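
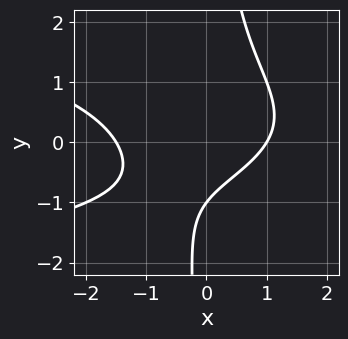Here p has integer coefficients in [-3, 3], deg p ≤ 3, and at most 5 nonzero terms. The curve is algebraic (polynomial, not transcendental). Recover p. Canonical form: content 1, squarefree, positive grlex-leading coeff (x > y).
(a) Degree: no degree-2 curve has this shape, so deg p = 3.
(b) Against the integer gridlines: one x-axis crossing is at x = 1; it meets the y-axis at y = -1 (among the integer gridlines).
(c) Together with the visible shape, these determine p as stated.

3*x*y^2 + 2*x^2 + x - 3*y - 3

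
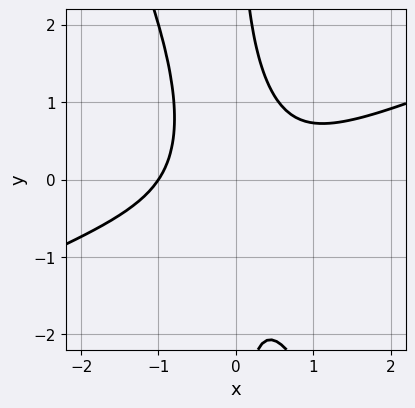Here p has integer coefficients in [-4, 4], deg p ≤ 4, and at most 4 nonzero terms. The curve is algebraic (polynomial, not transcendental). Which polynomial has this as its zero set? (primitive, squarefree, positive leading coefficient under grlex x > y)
x^3 - 2*x^2*y - x*y^2 + 1

1. The degree is 3 — no degree-2 curve has this shape.
2. Checking where it meets the axes: the curve avoids every integer y-axis point in the box; it crosses the x-axis at the gridline x = -1.
3. These observations pin down the coefficients.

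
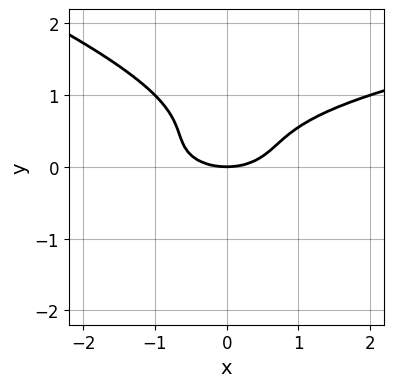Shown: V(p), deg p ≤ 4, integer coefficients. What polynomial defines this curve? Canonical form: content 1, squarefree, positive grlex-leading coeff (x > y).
x*y^2 + 3*y^3 - x^2 - 3*y^2 + 2*y

1. The degree is 3 — no degree-2 curve has this shape.
2. Reading off the gridlines: it crosses the y-axis at the gridline y = 0; it meets the x-axis at x = 0 (among the integer gridlines).
3. These observations pin down the coefficients.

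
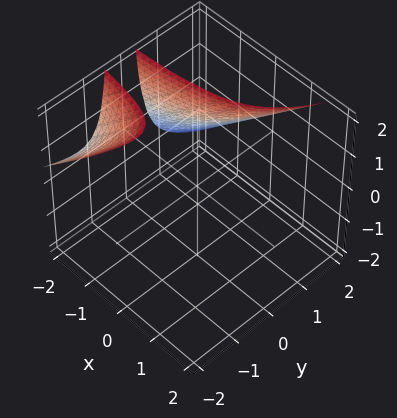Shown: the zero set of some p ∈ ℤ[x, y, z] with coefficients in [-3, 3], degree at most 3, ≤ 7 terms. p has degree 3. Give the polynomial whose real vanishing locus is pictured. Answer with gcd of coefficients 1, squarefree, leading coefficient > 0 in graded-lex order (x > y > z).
2*x*y^2 - y^3 - 2*y^2*z + 3*y^2 + 1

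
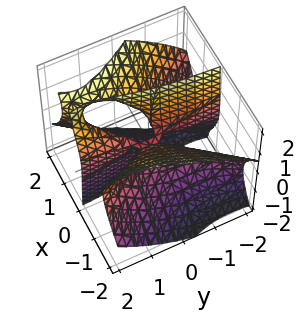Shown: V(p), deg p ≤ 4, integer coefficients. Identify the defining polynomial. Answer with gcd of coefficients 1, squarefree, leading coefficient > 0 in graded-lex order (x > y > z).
(a) The degree is 3 — a generic line meets the surface in up to 3 points.
(b) Reading off the gridlines: every point of the y-axis in the box is on the surface; one z-axis crossing is at z = 0; it crosses the x-axis at the gridline x = 0.
(c) Fitting integer coefficients to these (and the overall shape) gives p.

3*x^3 - 2*x*y^2 + 3*x*y*z - 3*x*z^2 + z^2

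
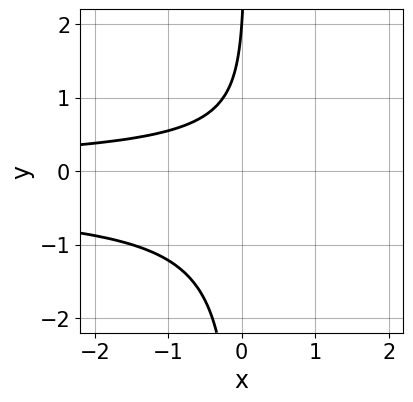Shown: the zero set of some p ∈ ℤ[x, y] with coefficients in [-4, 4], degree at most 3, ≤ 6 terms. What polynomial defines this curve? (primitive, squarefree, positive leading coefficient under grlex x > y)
3*x*y^2 + x*y - y + 2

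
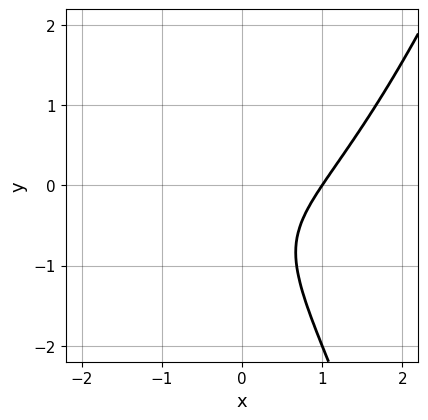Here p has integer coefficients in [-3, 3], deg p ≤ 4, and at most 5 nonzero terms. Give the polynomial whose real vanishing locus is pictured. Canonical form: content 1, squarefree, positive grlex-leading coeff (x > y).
x^3 - x*y - y^2 - y - 1

The degree is 3 — the shape is more complex than any degree-2 curve.
Observable constraints: no y-intercept at any integer in the box; it meets the x-axis at x = 1 (among the integer gridlines).
Fitting integer coefficients to these (and the overall shape) gives p.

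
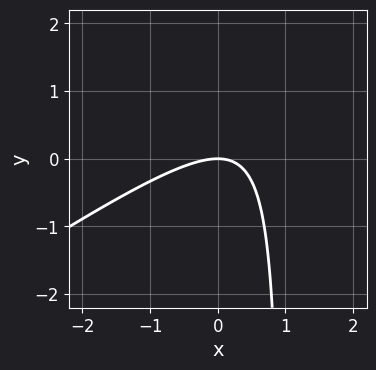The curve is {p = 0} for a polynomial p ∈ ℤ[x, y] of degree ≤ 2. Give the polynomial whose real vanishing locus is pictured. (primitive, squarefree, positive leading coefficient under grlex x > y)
1. deg p = 2. A generic line meets the curve in up to 2 points.
2. From the axis intercepts and sections: it meets the x-axis at x = 0 (among the integer gridlines); it meets the y-axis at y = 0 (among the integer gridlines).
3. Solving for integer coefficients yields p as stated.

2*x^2 - 3*x*y + 3*y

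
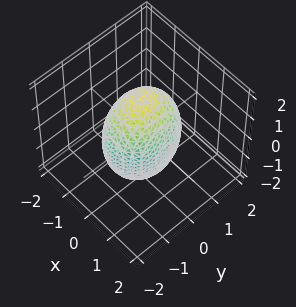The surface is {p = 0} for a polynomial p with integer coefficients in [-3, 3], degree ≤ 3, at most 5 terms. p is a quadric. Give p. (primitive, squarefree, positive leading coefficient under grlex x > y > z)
(a) deg p = 2. A closed, bounded, convex surface; a quadric.
(b) Symmetries: mirror symmetry z ↦ −z ⇒ only even powers of z; the y ↦ −y reflection is a symmetry, so y appears only in even powers; mirror symmetry x ↦ −x ⇒ only even powers of x.
(c) Against the integer gridlines: the x-axis gridline crossings are at x ∈ {-1, 1}.
(d) Fitting integer coefficients to these (and the overall shape) gives p.

3*x^2 + 2*y^2 + z^2 - 3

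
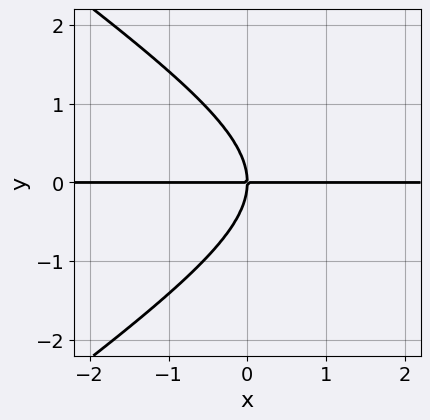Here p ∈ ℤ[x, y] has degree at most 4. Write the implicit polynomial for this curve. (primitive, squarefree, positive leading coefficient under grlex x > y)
x^2*y - 2*y^3 - 3*x*y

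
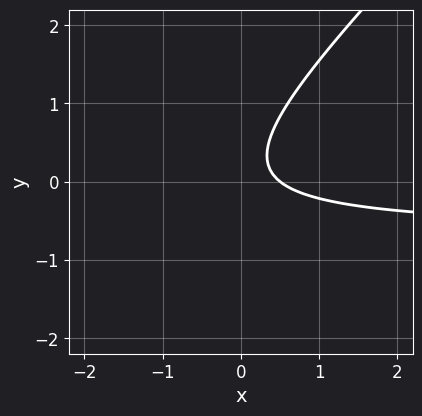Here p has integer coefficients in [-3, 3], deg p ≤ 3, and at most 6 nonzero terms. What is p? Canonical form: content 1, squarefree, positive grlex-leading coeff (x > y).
(a) deg p = 2. No degree-1 curve has this shape.
(b) Against the integer gridlines: it misses every integer gridline on the y-axis.
(c) These observations pin down the coefficients.

3*x*y - 3*y^2 + 2*x + y - 1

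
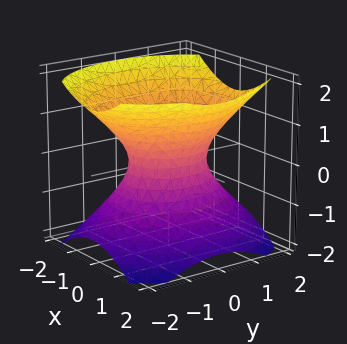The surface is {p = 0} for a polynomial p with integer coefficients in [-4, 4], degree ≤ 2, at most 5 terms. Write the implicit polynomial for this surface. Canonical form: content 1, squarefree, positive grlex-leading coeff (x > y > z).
(a) Degree: an hourglass — one-sheet hyperboloid; a quadric, so deg p = 2.
(b) Symmetries: the x ↦ −x reflection is a symmetry, so x appears only in even powers; mirror symmetry z ↦ −z ⇒ only even powers of z; the y ↦ −y reflection is a symmetry, so y appears only in even powers.
(c) Against the integer gridlines: among the integer gridlines, it crosses the y-axis at y ∈ {-1, 1}; it misses every integer gridline on the z-axis.
(d) These observations pin down the coefficients.

3*x^2 + 2*y^2 - 3*z^2 - 2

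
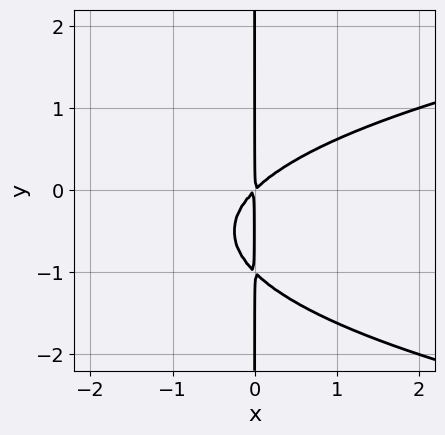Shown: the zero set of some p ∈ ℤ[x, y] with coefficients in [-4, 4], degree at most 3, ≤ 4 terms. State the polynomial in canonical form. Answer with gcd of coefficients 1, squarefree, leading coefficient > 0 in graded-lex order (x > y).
1. The degree is 3 — the shape is more complex than any degree-2 curve.
2. From the visible intercepts: every point of the y-axis in the box is on the curve.
3. These observations pin down the coefficients.

x*y^2 - x^2 + x*y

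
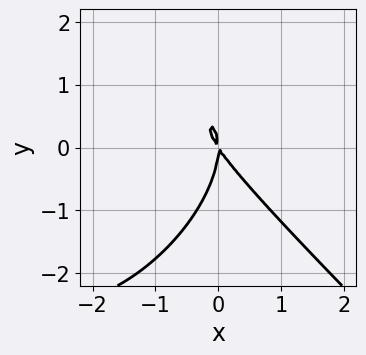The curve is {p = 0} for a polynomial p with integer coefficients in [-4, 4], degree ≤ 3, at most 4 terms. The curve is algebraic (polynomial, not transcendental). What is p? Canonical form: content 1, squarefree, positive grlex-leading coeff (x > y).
x^3 + y^3 + 3*x^2 + 2*x*y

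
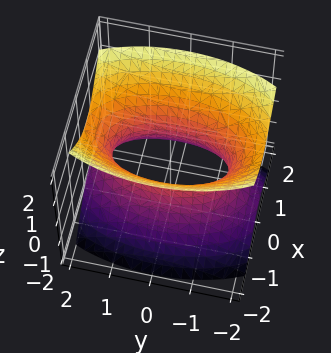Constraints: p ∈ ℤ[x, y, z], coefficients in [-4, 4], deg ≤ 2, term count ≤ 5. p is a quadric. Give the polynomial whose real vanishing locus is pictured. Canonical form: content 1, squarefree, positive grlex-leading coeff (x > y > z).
deg p = 2. One connected sheet with a waist; a quadric.
Symmetries: mirror symmetry y ↦ −y ⇒ only even powers of y; the x ↦ −x reflection is a symmetry, so x appears only in even powers; mirror symmetry z ↦ −z ⇒ only even powers of z.
Checking where it meets the axes: it misses every integer gridline on the z-axis.
Together with the visible shape, these determine p as stated.

3*x^2 + y^2 - 2*z^2 - 2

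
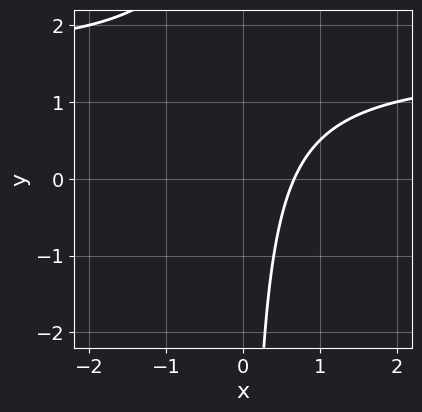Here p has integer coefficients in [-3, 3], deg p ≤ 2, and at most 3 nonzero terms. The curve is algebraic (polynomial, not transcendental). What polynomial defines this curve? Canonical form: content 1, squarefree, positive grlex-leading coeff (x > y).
First, degree: a generic line meets the curve in up to 2 points, so deg p = 2.
Then, checking where it meets the axes: it misses every integer gridline on the y-axis.
Finally, assembling these constraints gives the stated polynomial.

2*x*y - 3*x + 2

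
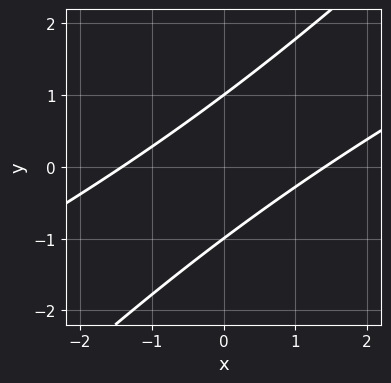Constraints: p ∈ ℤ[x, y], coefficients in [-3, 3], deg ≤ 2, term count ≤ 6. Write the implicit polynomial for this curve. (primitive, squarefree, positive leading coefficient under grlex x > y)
First, degree: the shape is more complex than any degree-1 curve, so deg p = 2.
Next, observable constraints: the y-axis gridline crossings are at y ∈ {-1, 1}.
Finally, together with the visible shape, these determine p as stated.

x^2 - 3*x*y + 2*y^2 - 2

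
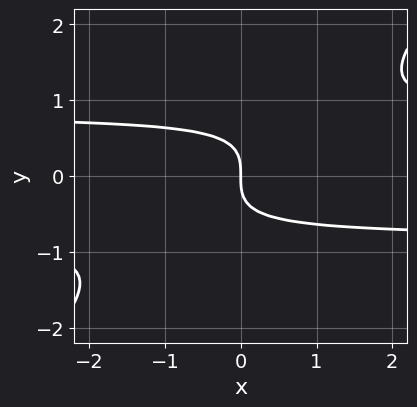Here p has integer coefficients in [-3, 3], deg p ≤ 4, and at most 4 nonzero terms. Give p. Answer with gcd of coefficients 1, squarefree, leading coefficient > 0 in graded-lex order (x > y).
3*x*y^2 - 3*y^3 - 2*x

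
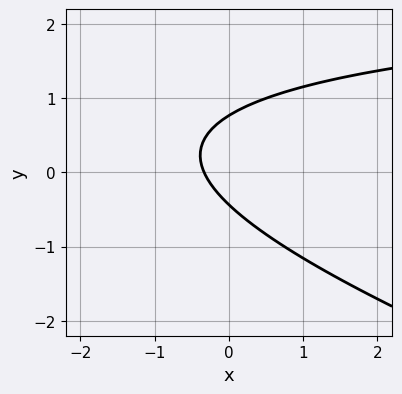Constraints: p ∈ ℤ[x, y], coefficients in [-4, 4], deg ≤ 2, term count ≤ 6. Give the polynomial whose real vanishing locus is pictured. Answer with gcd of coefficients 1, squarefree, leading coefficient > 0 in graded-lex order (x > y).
x*y + 3*y^2 - 3*x - y - 1

(a) The degree is 2 — no degree-1 curve has this shape.
(b) Solving for integer coefficients yields p as stated.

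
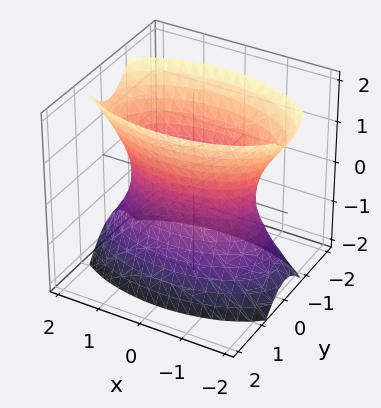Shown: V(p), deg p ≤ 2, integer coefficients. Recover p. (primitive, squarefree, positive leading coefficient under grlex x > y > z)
1. The degree is 2 — one connected sheet with a waist; a quadric.
2. Symmetries: mirror symmetry y ↦ −y ⇒ only even powers of y; it's symmetric under x → −x, forcing even powers of x; it's symmetric under z → −z, forcing even powers of z.
3. From the visible intercepts: no z-intercept at any integer in the box.
4. Together with the visible shape, these determine p as stated.

x^2 + 3*y^2 - z^2 - 2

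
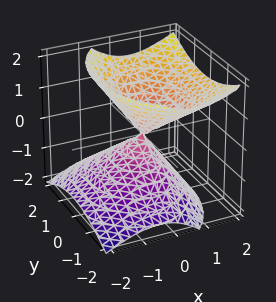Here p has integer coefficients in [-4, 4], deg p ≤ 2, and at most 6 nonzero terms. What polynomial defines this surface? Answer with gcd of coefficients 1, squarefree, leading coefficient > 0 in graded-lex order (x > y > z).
3*x^2 - 2*x*z + 2*y^2 - 3*z^2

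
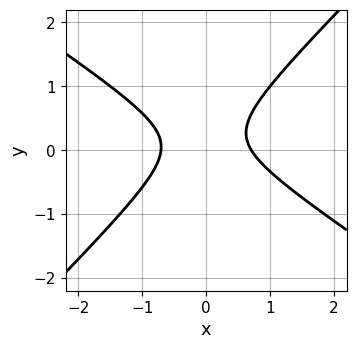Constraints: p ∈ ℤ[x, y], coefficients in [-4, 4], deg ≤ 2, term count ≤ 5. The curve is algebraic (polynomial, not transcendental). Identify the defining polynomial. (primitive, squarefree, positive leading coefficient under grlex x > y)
2*x^2 + x*y - 3*y^2 + y - 1

The degree is 2 — no degree-1 curve has this shape.
From the visible intercepts: no y-intercept at any integer in the box.
Solving for integer coefficients yields p as stated.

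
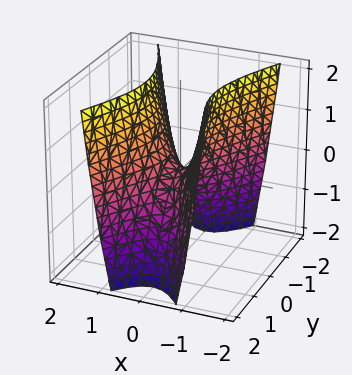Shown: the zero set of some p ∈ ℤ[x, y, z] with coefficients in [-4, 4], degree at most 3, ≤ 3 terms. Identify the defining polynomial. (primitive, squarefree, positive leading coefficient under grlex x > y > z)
(a) deg p = 2. A hyperbolic paraboloid; a quadric.
(b) Symmetries: the y ↦ −y reflection is a symmetry, so y appears only in even powers; it's symmetric under x → −x, forcing even powers of x.
(c) Against the integer gridlines: it crosses the y-axis at the gridline y = 0; it meets the z-axis at z = 0 (among the integer gridlines).
(d) Assembling these constraints gives the stated polynomial.

3*x^2 - y^2 - z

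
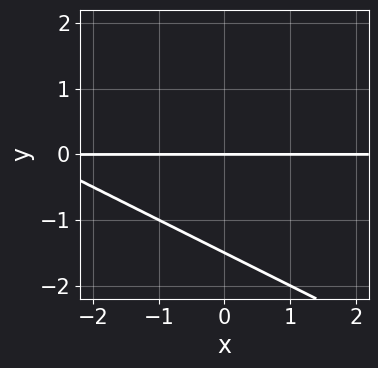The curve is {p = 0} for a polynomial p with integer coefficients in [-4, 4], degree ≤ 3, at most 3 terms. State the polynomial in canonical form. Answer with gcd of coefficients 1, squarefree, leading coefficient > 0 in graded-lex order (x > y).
x*y + 2*y^2 + 3*y

(a) The degree is 2 — a generic line meets the curve in up to 2 points.
(b) From the axis intercepts and sections: every point of the x-axis in the box is on the curve; one y-axis crossing is at y = 0.
(c) Matching integer coefficients to the picture gives p.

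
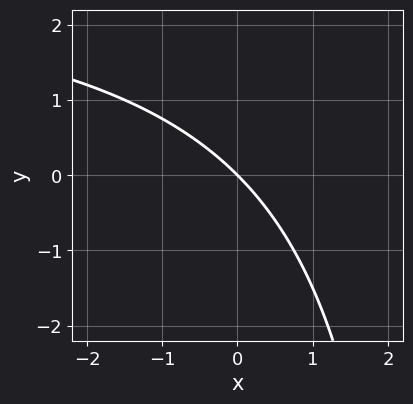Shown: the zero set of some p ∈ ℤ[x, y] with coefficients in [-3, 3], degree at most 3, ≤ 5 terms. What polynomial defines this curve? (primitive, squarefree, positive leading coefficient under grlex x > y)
1. deg p = 2. A generic line meets the curve in up to 2 points.
2. Reading off the gridlines: it crosses the x-axis at the gridline x = 0; it meets the y-axis at y = 0 (among the integer gridlines).
3. Putting this together gives p.

x*y - 3*x - 3*y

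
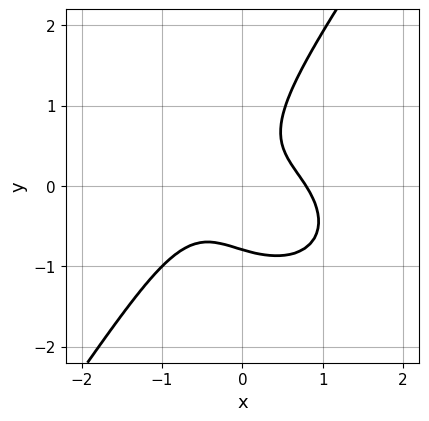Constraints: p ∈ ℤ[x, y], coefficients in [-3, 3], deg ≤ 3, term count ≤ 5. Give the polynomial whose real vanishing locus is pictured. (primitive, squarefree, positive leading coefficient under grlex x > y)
Degree: a generic line meets the curve in up to 3 points, so deg p = 3.
The integer polynomial consistent with all of this is the stated p.

2*x^3 + 2*x*y^2 - 2*y^3 + 3*x*y - 1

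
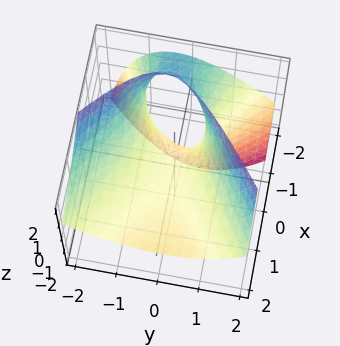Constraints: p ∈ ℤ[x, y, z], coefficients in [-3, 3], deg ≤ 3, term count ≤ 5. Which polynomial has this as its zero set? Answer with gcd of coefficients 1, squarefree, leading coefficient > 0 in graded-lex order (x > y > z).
Degree: the shape is more complex than any degree-1 surface, so deg p = 2.
From the visible intercepts: it meets the x-axis at x = 0 (among the integer gridlines); it meets the y-axis at y = 0 (among the integer gridlines); it meets the z-axis at z = 0 (among the integer gridlines).
Assembling these constraints gives the stated polynomial.

x^2 + 3*x*z - 2*y^2 - y*z + 3*z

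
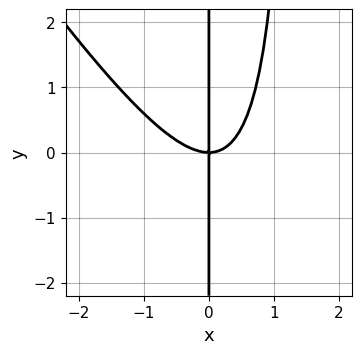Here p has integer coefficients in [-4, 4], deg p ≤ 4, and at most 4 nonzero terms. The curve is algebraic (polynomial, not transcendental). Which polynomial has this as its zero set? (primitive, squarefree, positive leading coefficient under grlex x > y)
deg p = 3. The shape is more complex than any degree-2 curve.
From the visible intercepts: the visible y-axis segment lies entirely on the curve; it crosses the x-axis at the gridline x = 0.
These observations pin down the coefficients.

3*x^3 + 2*x^2*y - 3*x*y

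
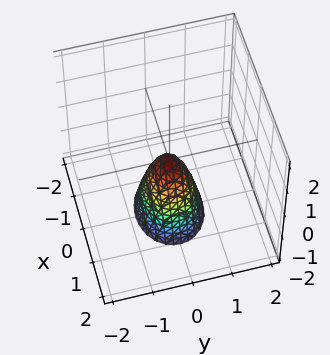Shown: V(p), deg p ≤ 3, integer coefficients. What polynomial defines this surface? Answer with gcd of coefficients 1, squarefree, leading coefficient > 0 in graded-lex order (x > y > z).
2*x^2 + 3*y^2 + z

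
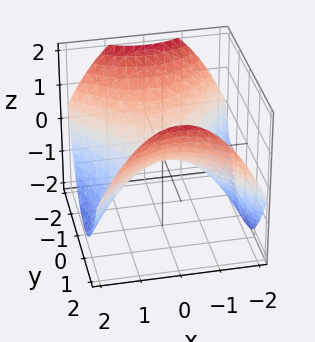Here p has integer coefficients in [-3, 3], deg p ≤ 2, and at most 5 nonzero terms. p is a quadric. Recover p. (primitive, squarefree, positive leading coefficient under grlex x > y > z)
x^2 - y^2 + 2*z

The degree is 2 — a saddle surface; a quadric.
Symmetries: the y ↦ −y reflection is a symmetry, so y appears only in even powers; mirror symmetry x ↦ −x ⇒ only even powers of x.
Observable constraints: it meets the z-axis at z = 0 (among the integer gridlines); one y-axis crossing is at y = 0; one x-axis crossing is at x = 0.
Fitting integer coefficients to these (and the overall shape) gives p.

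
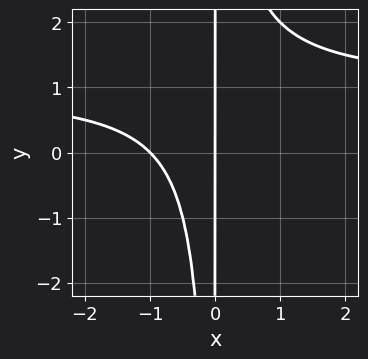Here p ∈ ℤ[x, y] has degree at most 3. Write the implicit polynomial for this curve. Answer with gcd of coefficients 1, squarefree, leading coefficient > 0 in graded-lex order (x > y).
First, the degree is 3 — no degree-2 curve has this shape.
Next, from the axis intercepts and sections: the visible y-axis segment lies entirely on the curve; the x-axis gridline crossings are at x ∈ {-1, 0}.
Finally, fitting integer coefficients to these (and the overall shape) gives p.

x^2*y - x^2 - x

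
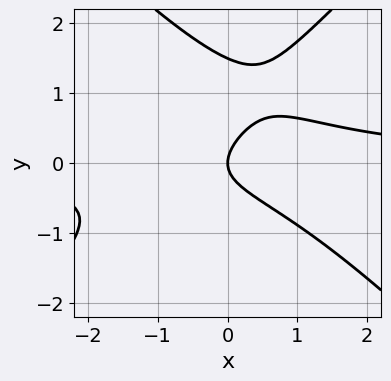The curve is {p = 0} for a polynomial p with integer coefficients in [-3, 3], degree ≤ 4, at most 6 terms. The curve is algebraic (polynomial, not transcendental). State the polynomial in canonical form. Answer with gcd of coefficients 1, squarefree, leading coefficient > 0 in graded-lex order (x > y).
2*x^2*y - 2*y^3 + 3*y^2 - 2*x

1. The degree is 3 — no degree-2 curve has this shape.
2. Observable constraints: it crosses the y-axis at the gridline y = 0; it crosses the x-axis at the gridline x = 0.
3. Solving for integer coefficients yields p as stated.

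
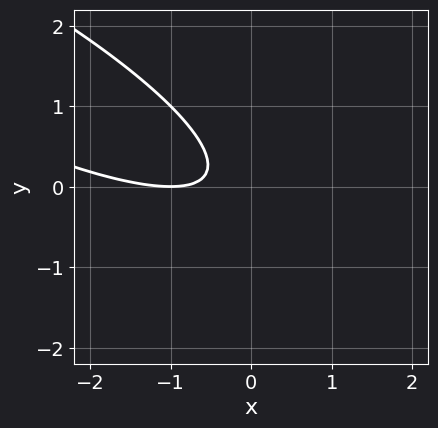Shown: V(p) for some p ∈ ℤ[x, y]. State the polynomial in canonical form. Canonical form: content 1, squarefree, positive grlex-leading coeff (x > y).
x^2 + 3*x*y + 3*y^2 + 2*x + 1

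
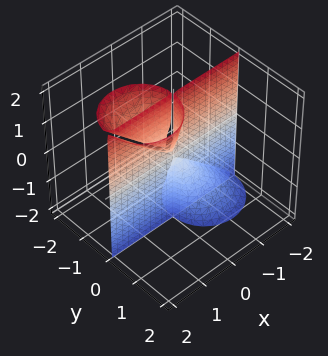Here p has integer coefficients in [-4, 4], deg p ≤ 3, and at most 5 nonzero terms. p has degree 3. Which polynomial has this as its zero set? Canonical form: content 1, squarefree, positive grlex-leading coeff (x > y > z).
x^2*y - x*y*z + y^3

1. The picture has 3 separate pieces. They look like related sheets of one shape, so recover p as a whole.
2. Degree: a generic line meets the surface in up to 3 points, so deg p = 3.
3. From the visible intercepts: the visible z-axis segment lies entirely on the surface; one y-axis crossing is at y = 0.
4. Fitting integer coefficients to these (and the overall shape) gives p. Check: (2, 0, 0) on the x-axis lies on the surface, and p(2, 0, 0) = 0. ✓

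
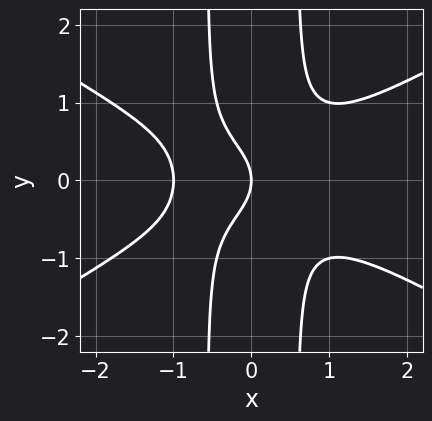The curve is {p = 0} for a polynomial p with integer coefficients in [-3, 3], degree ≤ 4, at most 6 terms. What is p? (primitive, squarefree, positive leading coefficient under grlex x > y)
x^4 - 3*x^2*y^2 + y^2 + x

(a) deg p = 4. A generic line meets the curve in up to 4 points.
(b) Symmetries: the y ↦ −y reflection is a symmetry, so y appears only in even powers.
(c) Against the integer gridlines: one y-axis crossing is at y = 0; among the integer gridlines, it crosses the x-axis at x ∈ {-1, 0}.
(d) The integer polynomial consistent with all of this is the stated p.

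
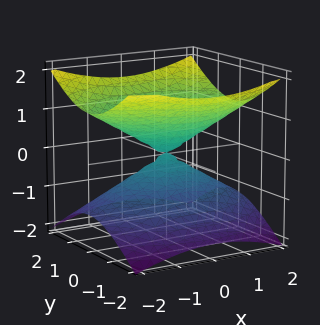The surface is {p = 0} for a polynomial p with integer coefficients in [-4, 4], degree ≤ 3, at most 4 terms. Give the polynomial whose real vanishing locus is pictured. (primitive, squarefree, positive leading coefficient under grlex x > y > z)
x^2 + 2*y^2 - 3*z^2

The degree is 2 — two nappes meeting at a single point; a quadric.
Symmetries: it's symmetric under x → −x, forcing even powers of x; mirror symmetry z ↦ −z ⇒ only even powers of z; mirror symmetry y ↦ −y ⇒ only even powers of y.
Checking where it meets the axes: it meets the z-axis at z = 0 (among the integer gridlines); it crosses the y-axis at the gridline y = 0; one x-axis crossing is at x = 0.
Assembling these constraints gives the stated polynomial.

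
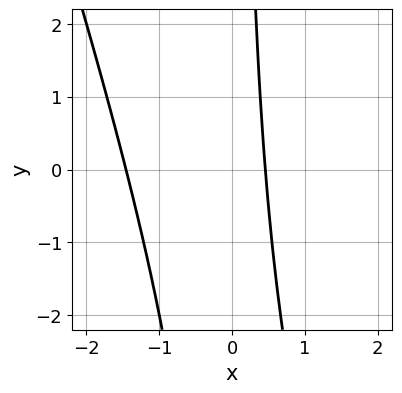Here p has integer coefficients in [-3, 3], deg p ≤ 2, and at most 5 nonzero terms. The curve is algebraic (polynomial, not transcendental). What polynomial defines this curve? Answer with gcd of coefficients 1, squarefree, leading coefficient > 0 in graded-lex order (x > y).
(a) deg p = 2.
(b) Against the integer gridlines: the curve avoids every integer y-axis point in the box.
(c) The integer polynomial consistent with all of this is the stated p.

3*x^2 + x*y + 3*x - 2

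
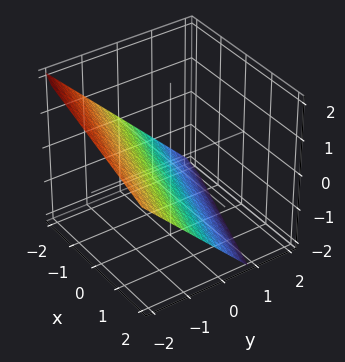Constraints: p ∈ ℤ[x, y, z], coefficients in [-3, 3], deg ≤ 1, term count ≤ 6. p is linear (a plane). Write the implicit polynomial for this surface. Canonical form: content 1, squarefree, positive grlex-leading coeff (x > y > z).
x + 3*y + 3*z + 2

1. Degree: the surface is flat (a plane), so deg p = 1.
2. Checking where it meets the axes: one x-axis crossing is at x = -2.
3. These observations pin down the coefficients.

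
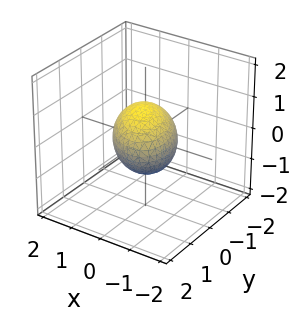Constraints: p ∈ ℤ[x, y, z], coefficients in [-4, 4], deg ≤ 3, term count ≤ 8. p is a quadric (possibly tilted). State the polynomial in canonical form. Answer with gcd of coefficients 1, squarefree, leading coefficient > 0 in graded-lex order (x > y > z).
(a) Degree: the shape is more complex than any degree-1 surface, so deg p = 2.
(b) From the visible intercepts: the z-axis gridline crossings are at z ∈ {-1, 1}; the x-axis gridline crossings are at x ∈ {-1, 1}.
(c) Assembling these constraints gives the stated polynomial.

3*x^2 + 2*x*y + 2*y^2 - y*z + 3*z^2 - 3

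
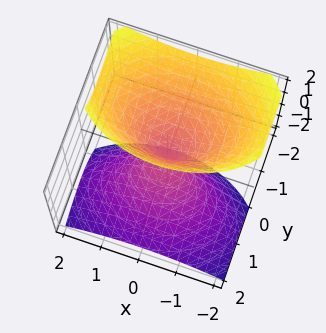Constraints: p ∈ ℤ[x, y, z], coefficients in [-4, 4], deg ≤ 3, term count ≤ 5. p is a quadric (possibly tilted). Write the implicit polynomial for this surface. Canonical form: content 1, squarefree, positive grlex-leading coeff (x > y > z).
First, I count 2 distinct pieces.
Then, the degree is 2 — no degree-1 surface has this shape.
Then, observable constraints: it meets the z-axis at z = 0 (among the integer gridlines); it crosses the y-axis at the gridline y = 0.
Finally, the integer polynomial consistent with all of this is the stated p.

x^2 + 2*y^2 + 2*y*z - z^2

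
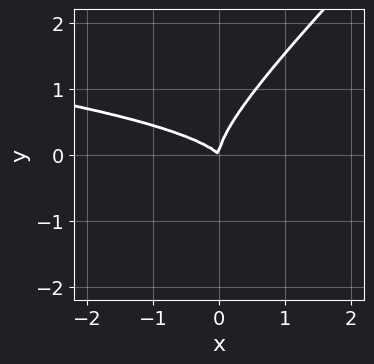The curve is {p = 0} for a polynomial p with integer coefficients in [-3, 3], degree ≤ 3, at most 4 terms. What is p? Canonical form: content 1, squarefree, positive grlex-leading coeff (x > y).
2*x*y^2 - 2*y^3 + x^2 + x*y

The degree is 3 — a generic line meets the curve in up to 3 points.
Against the integer gridlines: it crosses the x-axis at the gridline x = 0; it crosses the y-axis at the gridline y = 0.
The integer polynomial consistent with all of this is the stated p.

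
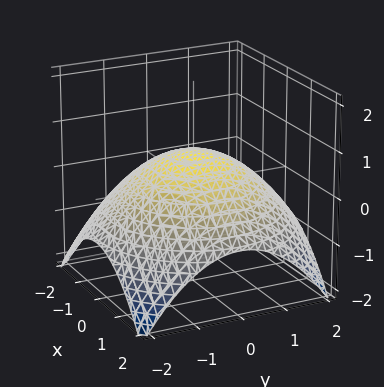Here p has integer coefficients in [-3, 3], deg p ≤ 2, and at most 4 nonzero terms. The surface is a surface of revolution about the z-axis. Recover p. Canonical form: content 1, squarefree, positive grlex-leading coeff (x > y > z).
x^2 + y^2 + 3*z - 2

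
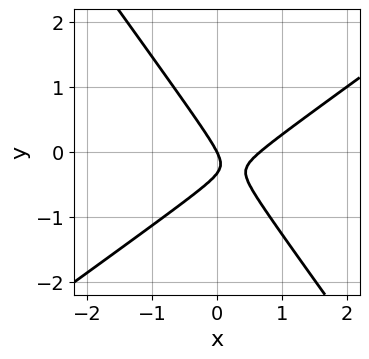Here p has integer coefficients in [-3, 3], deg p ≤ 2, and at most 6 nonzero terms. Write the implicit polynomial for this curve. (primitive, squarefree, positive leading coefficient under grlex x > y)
(a) Degree: no degree-1 curve has this shape, so deg p = 2.
(b) Reading off the gridlines: it meets the y-axis at y = 0 (among the integer gridlines); it meets the x-axis at x = 0 (among the integer gridlines).
(c) The integer polynomial consistent with all of this is the stated p.

3*x^2 - 2*x*y - 3*y^2 - 2*x - y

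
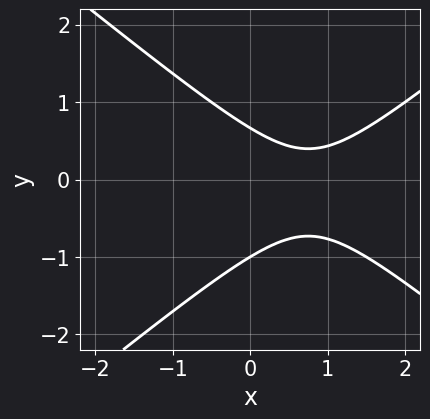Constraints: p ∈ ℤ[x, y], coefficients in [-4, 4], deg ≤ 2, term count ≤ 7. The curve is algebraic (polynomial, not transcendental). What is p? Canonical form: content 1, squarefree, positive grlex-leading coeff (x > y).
2*x^2 - 3*y^2 - 3*x - y + 2

1. The degree is 2 — a generic line meets the curve in up to 2 points.
2. Checking where it meets the axes: one y-axis crossing is at y = -1; the curve avoids every integer x-axis point in the box.
3. Assembling these constraints gives the stated polynomial.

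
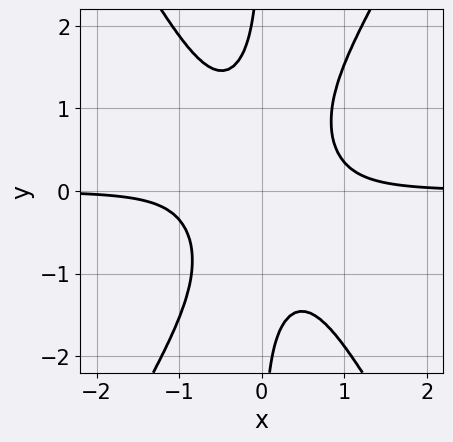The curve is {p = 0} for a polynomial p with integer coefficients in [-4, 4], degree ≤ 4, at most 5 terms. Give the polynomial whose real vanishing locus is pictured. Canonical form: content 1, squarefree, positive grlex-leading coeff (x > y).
3*x^3*y - x*y^3 - 1

deg p = 4.
Checking where it meets the axes: no x-intercept at any integer in the box; the curve avoids every integer y-axis point in the box.
Putting this together gives p.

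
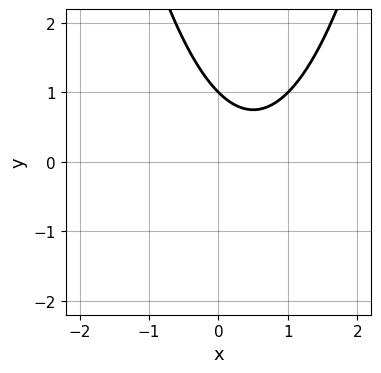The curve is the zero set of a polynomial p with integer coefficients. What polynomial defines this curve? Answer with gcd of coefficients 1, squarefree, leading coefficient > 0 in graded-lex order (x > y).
(a) Degree: the shape is more complex than any degree-1 curve, so deg p = 2.
(b) From the axis intercepts and sections: it meets the y-axis at y = 1 (among the integer gridlines); it misses every integer gridline on the x-axis.
(c) Assembling these constraints gives the stated polynomial.

x^2 - x - y + 1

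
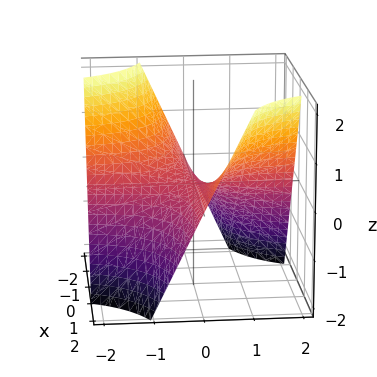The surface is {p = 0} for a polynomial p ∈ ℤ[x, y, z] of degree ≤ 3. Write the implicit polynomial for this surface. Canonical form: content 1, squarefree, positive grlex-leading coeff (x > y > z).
First, deg p = 2. A saddle surface; a quadric.
Then, from the visible intercepts: every point of the y-axis in the box is on the surface; the visible x-axis segment lies entirely on the surface.
Finally, fitting integer coefficients to these (and the overall shape) gives p.

x*y - z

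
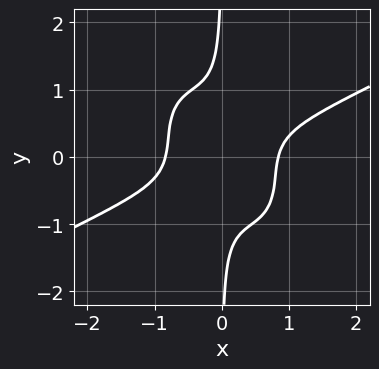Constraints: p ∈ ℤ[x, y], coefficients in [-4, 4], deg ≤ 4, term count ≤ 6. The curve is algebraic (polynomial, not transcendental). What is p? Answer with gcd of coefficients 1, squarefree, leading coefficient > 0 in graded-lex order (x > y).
2*x^4 - 2*x^3*y - 3*x^2*y^2 - 3*x*y^3 - 1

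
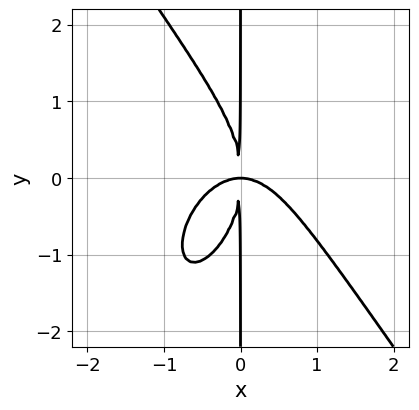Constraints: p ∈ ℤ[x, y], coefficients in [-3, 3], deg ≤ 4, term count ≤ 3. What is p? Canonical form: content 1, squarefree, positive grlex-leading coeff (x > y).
1. deg p = 4. The shape is more complex than any degree-3 curve.
2. Against the integer gridlines: the visible y-axis segment lies entirely on the curve.
3. Together with the visible shape, these determine p as stated.

3*x^4 + x*y^3 + 3*x^2*y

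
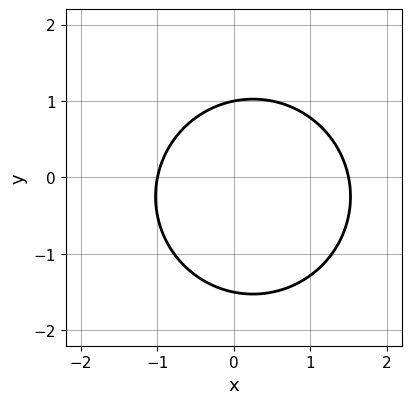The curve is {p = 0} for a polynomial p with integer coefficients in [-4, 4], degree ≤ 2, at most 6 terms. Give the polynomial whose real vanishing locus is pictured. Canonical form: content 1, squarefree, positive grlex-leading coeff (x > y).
2*x^2 + 2*y^2 - x + y - 3

First, degree: the shape is more complex than any degree-1 curve, so deg p = 2.
Next, against the integer gridlines: it crosses the x-axis at the gridline x = -1; one y-axis crossing is at y = 1.
Finally, solving for integer coefficients yields p as stated.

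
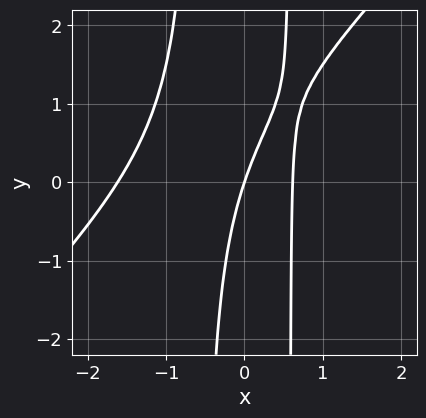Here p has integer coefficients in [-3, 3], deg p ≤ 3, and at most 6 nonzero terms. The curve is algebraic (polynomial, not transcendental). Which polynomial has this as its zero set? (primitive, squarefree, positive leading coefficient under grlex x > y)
3*x^3 - 3*x^2*y + 3*x^2 - 3*x + y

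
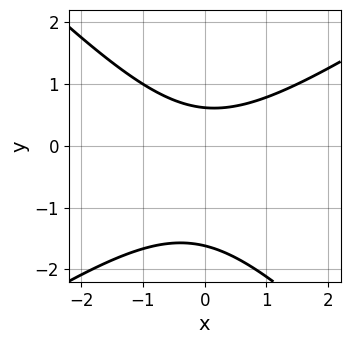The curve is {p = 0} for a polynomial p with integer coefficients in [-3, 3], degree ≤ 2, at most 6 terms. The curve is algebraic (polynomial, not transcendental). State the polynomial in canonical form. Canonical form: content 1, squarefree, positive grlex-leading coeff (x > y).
2*x^2 - x*y - 3*y^2 - 3*y + 3

(a) deg p = 2.
(b) Checking where it meets the axes: no x-intercept at any integer in the box.
(c) Together with the visible shape, these determine p as stated.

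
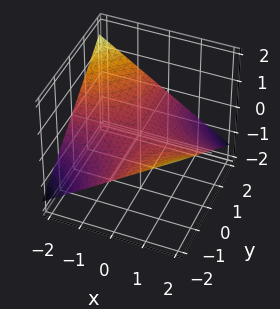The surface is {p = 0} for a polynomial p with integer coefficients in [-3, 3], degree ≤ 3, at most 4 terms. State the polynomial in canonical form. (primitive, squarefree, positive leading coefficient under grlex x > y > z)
x*y + 3*z

First, degree: a saddle surface; a quadric, so deg p = 2.
Next, against the integer gridlines: the visible x-axis segment lies entirely on the surface; it meets the z-axis at z = 0 (among the integer gridlines); every point of the y-axis in the box is on the surface.
Finally, fitting integer coefficients to these (and the overall shape) gives p.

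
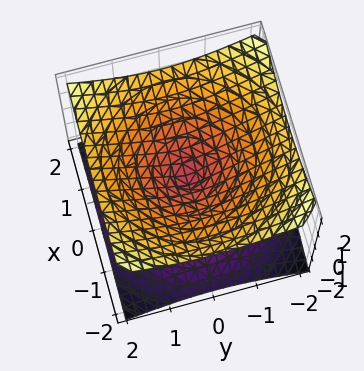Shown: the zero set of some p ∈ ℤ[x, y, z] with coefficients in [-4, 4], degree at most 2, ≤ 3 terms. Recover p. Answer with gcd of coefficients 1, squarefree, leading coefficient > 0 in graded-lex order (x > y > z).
First, degree: two nappes meeting at a single point; a quadric, so deg p = 2.
Next, by symmetry, the surface is invariant under rotation about z: p = q(x² + y², z); mirror symmetry z ↦ −z ⇒ only even powers of z.
Next, from the axis intercepts and sections: one x-axis crossing is at x = 0; it meets the z-axis at z = 0 (among the integer gridlines).
Finally, the integer polynomial consistent with all of this is the stated p.

x^2 + y^2 - 2*z^2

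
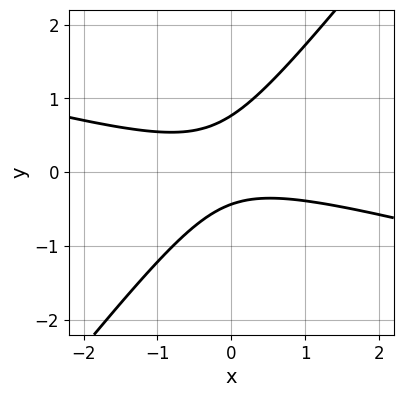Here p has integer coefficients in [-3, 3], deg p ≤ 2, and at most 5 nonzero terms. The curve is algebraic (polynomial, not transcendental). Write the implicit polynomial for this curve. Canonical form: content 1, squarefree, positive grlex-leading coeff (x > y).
x^2 + 3*x*y - 3*y^2 + y + 1

The degree is 2 — a generic line meets the curve in up to 2 points.
Against the integer gridlines: no x-intercept at any integer in the box.
The integer polynomial consistent with all of this is the stated p.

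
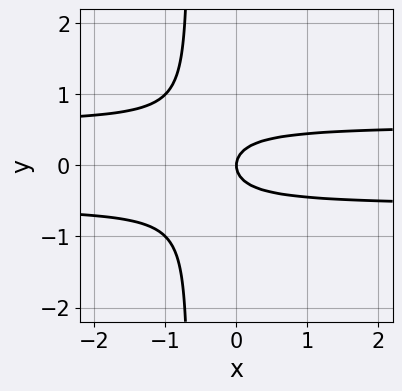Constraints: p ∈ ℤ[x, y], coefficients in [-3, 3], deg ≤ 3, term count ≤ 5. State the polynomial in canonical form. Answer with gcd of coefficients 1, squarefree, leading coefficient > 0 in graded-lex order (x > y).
3*x*y^2 + 2*y^2 - x

1. Degree: the shape is more complex than any degree-2 curve, so deg p = 3.
2. Symmetries: it's symmetric under y → −y, forcing even powers of y.
3. Against the integer gridlines: it crosses the x-axis at the gridline x = 0; it crosses the y-axis at the gridline y = 0.
4. The integer polynomial consistent with all of this is the stated p.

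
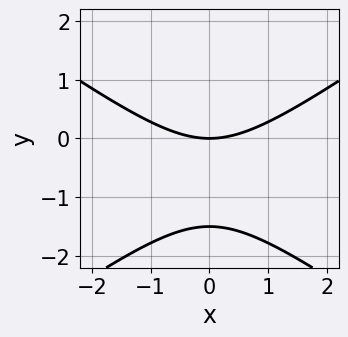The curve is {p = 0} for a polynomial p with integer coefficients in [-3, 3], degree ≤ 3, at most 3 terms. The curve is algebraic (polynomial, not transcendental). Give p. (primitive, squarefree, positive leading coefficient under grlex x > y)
x^2 - 2*y^2 - 3*y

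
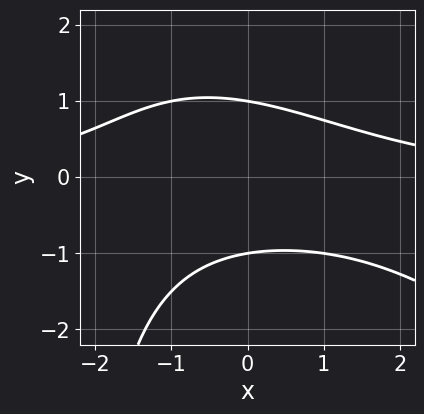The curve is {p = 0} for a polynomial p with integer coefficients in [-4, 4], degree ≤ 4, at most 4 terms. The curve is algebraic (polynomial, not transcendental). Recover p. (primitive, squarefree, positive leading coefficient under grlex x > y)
The degree is 3 — the shape is more complex than any degree-2 curve.
Checking where it meets the axes: the curve avoids every integer x-axis point in the box; among the integer gridlines, it crosses the y-axis at y ∈ {-1, 1}.
Fitting integer coefficients to these (and the overall shape) gives p.

x^2*y + x*y^2 + 3*y^2 - 3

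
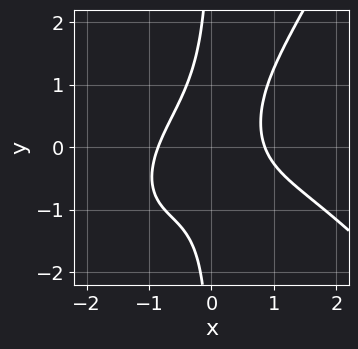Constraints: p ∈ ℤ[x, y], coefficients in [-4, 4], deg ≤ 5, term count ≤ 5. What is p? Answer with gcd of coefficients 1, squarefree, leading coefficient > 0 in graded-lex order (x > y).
The degree is 4 — a generic line meets the curve in up to 4 points.
Checking where it meets the axes: no y-intercept at any integer in the box.
These observations pin down the coefficients.

x^4 + 3*x^2*y - 3*x*y^2 + 2*x^2 - 2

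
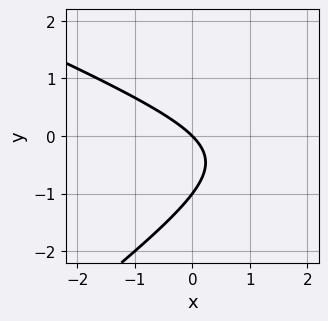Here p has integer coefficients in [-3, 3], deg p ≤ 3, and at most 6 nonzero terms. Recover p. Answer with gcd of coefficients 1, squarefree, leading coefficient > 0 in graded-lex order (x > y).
Degree: no degree-1 curve has this shape, so deg p = 2.
Checking where it meets the axes: among the integer gridlines, it crosses the y-axis at y ∈ {-1, 0}; it meets the x-axis at x = 0 (among the integer gridlines).
Putting this together gives p.

x^2 + x*y - 3*y^2 - 3*x - 3*y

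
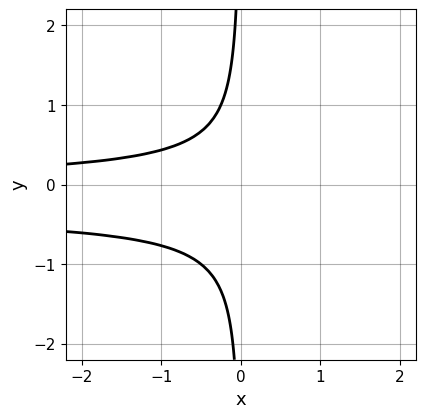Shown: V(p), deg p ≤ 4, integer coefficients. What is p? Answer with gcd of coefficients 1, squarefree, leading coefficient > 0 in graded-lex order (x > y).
3*x*y^2 + x*y + 1

First, deg p = 3.
Next, checking where it meets the axes: the curve avoids every integer x-axis point in the box; it misses every integer gridline on the y-axis.
Finally, assembling these constraints gives the stated polynomial.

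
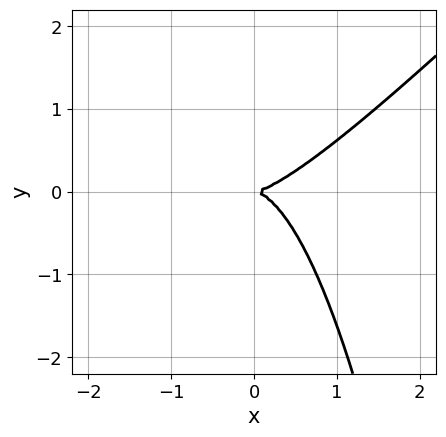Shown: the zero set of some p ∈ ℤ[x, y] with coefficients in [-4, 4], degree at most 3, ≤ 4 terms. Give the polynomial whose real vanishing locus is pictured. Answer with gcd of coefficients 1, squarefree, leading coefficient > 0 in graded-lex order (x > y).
x^3 - x^2*y - y^2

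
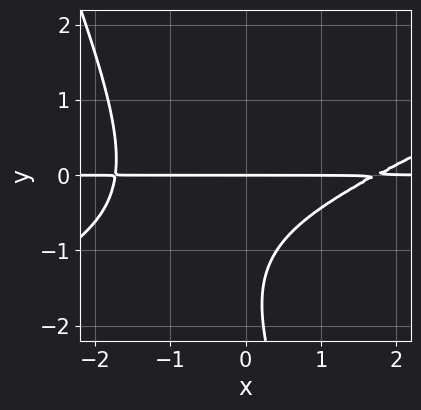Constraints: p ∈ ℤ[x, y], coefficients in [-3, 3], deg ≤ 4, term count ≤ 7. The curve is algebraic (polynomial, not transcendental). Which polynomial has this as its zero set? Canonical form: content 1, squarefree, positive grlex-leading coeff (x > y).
x^2*y - 2*x*y^2 - y^3 - 3*y^2 - 3*y

1. deg p = 3. A generic line meets the curve in up to 3 points.
2. Observable constraints: it meets the y-axis at y = 0 (among the integer gridlines); every point of the x-axis in the box is on the curve.
3. Fitting integer coefficients to these (and the overall shape) gives p.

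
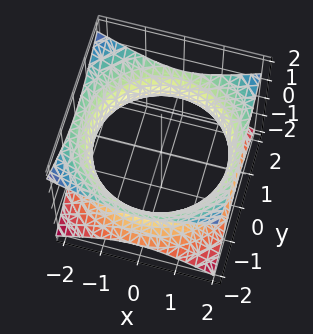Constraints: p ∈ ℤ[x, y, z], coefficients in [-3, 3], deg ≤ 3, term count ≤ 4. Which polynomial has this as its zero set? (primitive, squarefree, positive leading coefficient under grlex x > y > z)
x^2 + y^2 - 2*z^2 - 3

(a) The degree is 2 — an hourglass — one-sheet hyperboloid; a quadric.
(b) By symmetry, every cross-section ⟂ z is a circle, so x, y appear only via x² + y²; the z ↦ −z reflection is a symmetry, so z appears only in even powers.
(c) Reading off the gridlines: a circular section at z = 0 has radius between 1 and 2; no z-intercept at any integer in the box.
(d) Together with the visible shape, these determine p as stated.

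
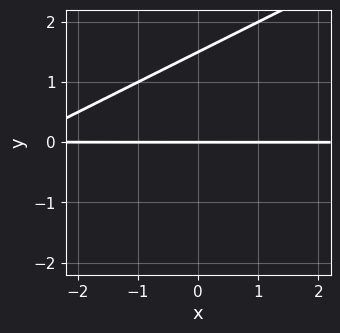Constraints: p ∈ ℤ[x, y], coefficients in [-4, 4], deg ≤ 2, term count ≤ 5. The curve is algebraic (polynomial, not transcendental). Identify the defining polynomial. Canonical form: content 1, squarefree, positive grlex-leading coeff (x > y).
1. deg p = 2.
2. Against the integer gridlines: one y-axis crossing is at y = 0; every point of the x-axis in the box is on the curve.
3. Matching integer coefficients to the picture gives p.

x*y - 2*y^2 + 3*y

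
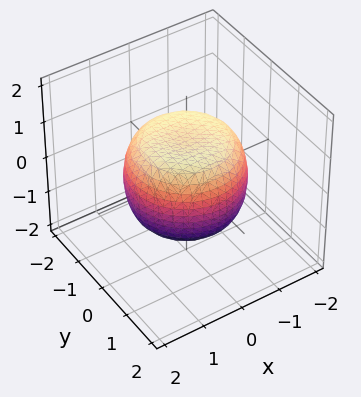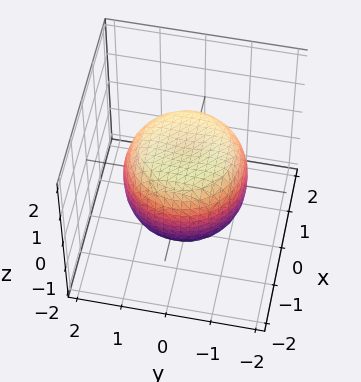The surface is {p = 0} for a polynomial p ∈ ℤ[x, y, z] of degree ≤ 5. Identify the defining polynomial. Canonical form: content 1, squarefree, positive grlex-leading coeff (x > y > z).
2*x^4 + 4*x^2*y^2 + 2*y^4 - 2*x^2 - 2*y^2 + 3*z^2 - 3

deg p = 4.
By symmetry, the surface is invariant under rotation about z: p = q(x² + y², z).
From the visible intercepts: a circular section at z = 1 has radius exactly 1; among the integer gridlines, it crosses the z-axis at z ∈ {-1, 1}.
Matching integer coefficients to the picture gives p.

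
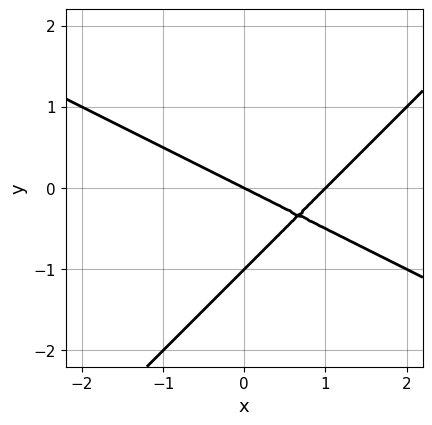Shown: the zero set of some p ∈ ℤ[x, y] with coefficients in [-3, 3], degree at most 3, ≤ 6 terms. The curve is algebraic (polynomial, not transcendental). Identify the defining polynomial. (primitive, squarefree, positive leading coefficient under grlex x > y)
The degree is 2 — no degree-1 curve has this shape.
Against the integer gridlines: among the integer gridlines, it crosses the y-axis at y ∈ {-1, 0}; among the integer gridlines, it crosses the x-axis at x ∈ {0, 1}.
These observations pin down the coefficients.

x^2 + x*y - 2*y^2 - x - 2*y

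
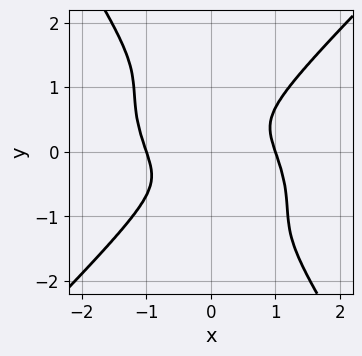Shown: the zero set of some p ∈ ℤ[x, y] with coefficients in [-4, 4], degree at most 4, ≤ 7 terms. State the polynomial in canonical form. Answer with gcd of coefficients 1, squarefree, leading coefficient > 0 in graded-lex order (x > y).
3*x^4 + 2*x^3*y - 3*x*y^3 - 2*y^4 - 3*x^2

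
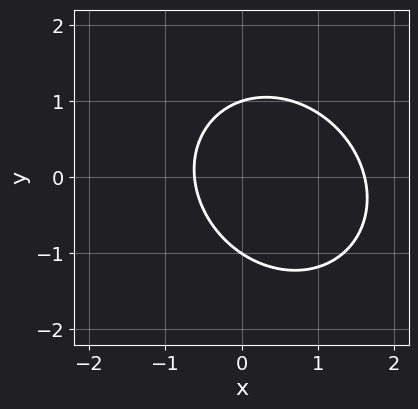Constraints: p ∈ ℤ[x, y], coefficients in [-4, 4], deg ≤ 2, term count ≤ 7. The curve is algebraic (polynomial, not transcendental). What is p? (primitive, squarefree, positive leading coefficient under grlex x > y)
3*x^2 + x*y + 3*y^2 - 3*x - 3

(a) Degree: a generic line meets the curve in up to 2 points, so deg p = 2.
(b) Against the integer gridlines: among the integer gridlines, it crosses the y-axis at y ∈ {-1, 1}.
(c) These observations pin down the coefficients.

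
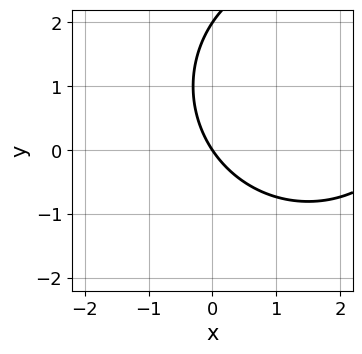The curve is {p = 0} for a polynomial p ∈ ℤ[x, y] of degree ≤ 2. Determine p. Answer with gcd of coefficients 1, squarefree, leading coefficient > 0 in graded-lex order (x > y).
x^2 + y^2 - 3*x - 2*y

1. deg p = 2. A generic line meets the curve in up to 2 points.
2. Observable constraints: it crosses the x-axis at the gridline x = 0; the y-axis gridline crossings are at y ∈ {0, 2}.
3. Putting this together gives p.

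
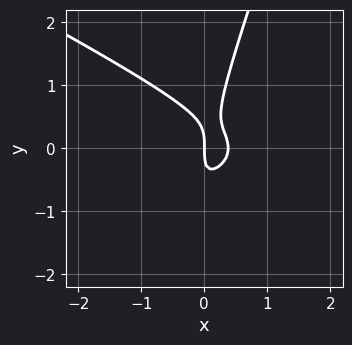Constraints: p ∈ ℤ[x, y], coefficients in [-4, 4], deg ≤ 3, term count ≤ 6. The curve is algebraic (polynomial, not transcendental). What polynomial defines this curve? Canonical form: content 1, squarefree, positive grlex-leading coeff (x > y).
x^3 - 3*x*y^2 + y^3 - 3*x^2 + x

(a) deg p = 3. A generic line meets the curve in up to 3 points.
(b) Observable constraints: one x-axis crossing is at x = 0; it crosses the y-axis at the gridline y = 0.
(c) Fitting integer coefficients to these (and the overall shape) gives p.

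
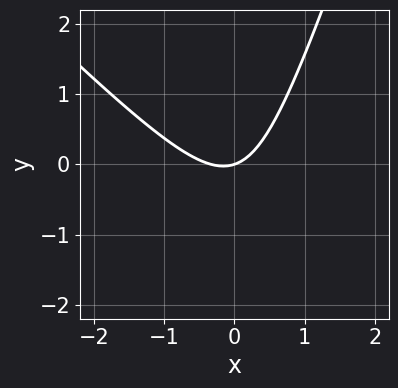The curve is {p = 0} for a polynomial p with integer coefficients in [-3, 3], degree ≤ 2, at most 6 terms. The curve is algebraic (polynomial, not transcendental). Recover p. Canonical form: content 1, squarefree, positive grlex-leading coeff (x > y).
3*x^2 + 2*x*y - y^2 + x - 3*y

First, the degree is 2 — a generic line meets the curve in up to 2 points.
Next, against the integer gridlines: it meets the x-axis at x = 0 (among the integer gridlines); it crosses the y-axis at the gridline y = 0.
Finally, fitting integer coefficients to these (and the overall shape) gives p.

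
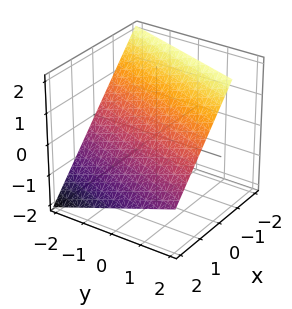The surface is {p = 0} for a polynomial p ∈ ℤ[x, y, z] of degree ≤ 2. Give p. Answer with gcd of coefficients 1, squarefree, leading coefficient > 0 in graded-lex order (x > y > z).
(a) Degree: the surface is flat (a plane), so deg p = 1.
(b) From the axis intercepts and sections: one y-axis crossing is at y = -2.
(c) Fitting integer coefficients to these (and the overall shape) gives p.

3*x - y + 3*z - 2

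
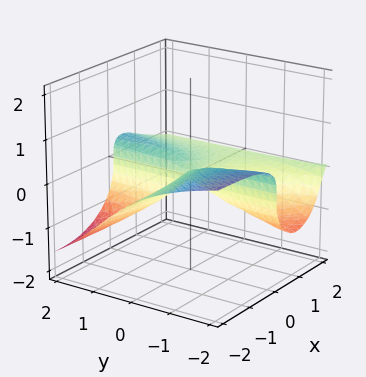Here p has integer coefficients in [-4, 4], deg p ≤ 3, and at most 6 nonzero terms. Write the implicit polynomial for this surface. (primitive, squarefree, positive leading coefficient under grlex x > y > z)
x^2*y + 3*x^2*z + 2*x*y*z + 3*z^3 - 2*x*y

The degree is 3 — the shape is more complex than any degree-2 surface.
Reading off the gridlines: every point of the x-axis in the box is on the surface; the visible y-axis segment lies entirely on the surface; one z-axis crossing is at z = 0.
Assembling these constraints gives the stated polynomial.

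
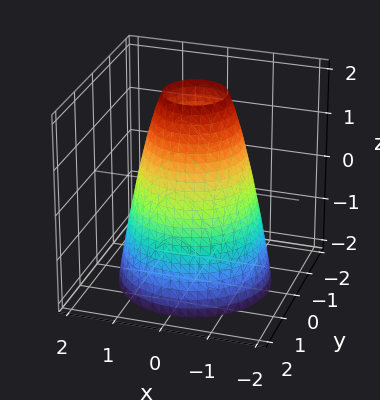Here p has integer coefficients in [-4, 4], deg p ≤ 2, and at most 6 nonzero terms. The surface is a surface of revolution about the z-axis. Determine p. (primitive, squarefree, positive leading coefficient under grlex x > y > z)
1. Degree: no degree-1 surface has this shape, so deg p = 2.
2. Symmetries: rotational symmetry about the z-axis ⇒ p depends on x, y only through x² + y².
3. From the visible intercepts: no z-intercept at any integer in the box; a circular section at z = 1 has radius exactly 1.
4. The integer polynomial consistent with all of this is the stated p.

2*x^2 + 2*y^2 + z - 3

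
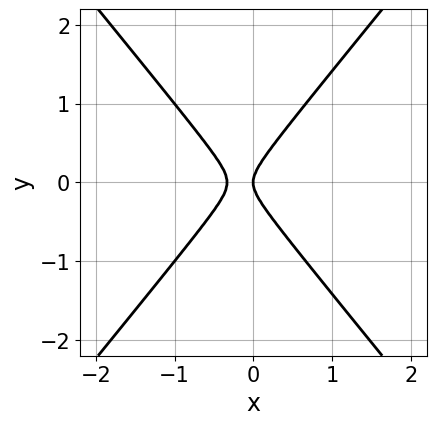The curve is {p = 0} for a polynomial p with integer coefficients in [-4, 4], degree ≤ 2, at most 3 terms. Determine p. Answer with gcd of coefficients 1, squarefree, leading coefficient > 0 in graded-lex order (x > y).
1. Degree: the shape is more complex than any degree-1 curve, so deg p = 2.
2. Symmetries: mirror symmetry y ↦ −y ⇒ only even powers of y.
3. Observable constraints: one x-axis crossing is at x = 0; it crosses the y-axis at the gridline y = 0.
4. Fitting integer coefficients to these (and the overall shape) gives p.

3*x^2 - 2*y^2 + x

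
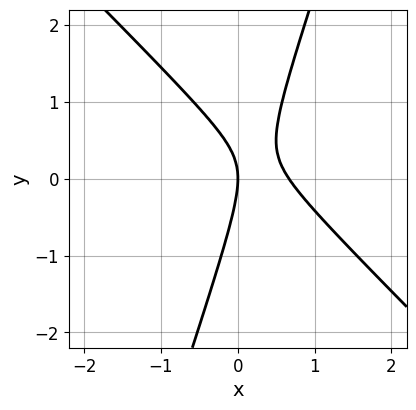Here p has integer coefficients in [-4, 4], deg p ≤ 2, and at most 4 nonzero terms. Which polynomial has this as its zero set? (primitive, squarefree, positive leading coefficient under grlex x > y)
3*x^2 + 2*x*y - y^2 - 2*x

1. The degree is 2 — no degree-1 curve has this shape.
2. From the axis intercepts and sections: it crosses the y-axis at the gridline y = 0; one x-axis crossing is at x = 0.
3. The integer polynomial consistent with all of this is the stated p.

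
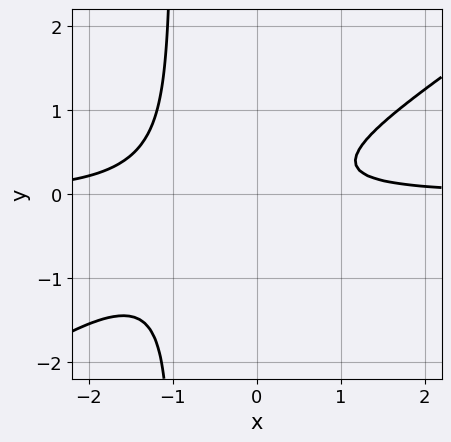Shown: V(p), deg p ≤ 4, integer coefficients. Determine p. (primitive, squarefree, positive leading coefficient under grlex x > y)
(a) Degree: a generic line meets the curve in up to 3 points, so deg p = 3.
(b) Checking where it meets the axes: the curve avoids every integer y-axis point in the box; no x-intercept at any integer in the box.
(c) Solving for integer coefficients yields p as stated.

2*x^2*y - 3*x*y^2 + 2*x*y - 3*y^2 - 1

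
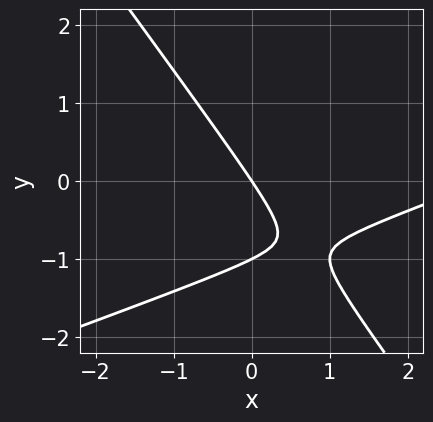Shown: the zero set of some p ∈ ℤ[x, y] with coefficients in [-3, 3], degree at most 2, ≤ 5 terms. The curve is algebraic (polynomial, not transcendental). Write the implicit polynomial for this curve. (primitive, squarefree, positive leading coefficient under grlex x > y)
1. The degree is 2 — no degree-1 curve has this shape.
2. Reading off the gridlines: it meets the x-axis at x = 0 (among the integer gridlines); among the integer gridlines, it crosses the y-axis at y ∈ {-1, 0}.
3. The integer polynomial consistent with all of this is the stated p.

x^2 - 2*x*y - 2*y^2 - 3*x - 2*y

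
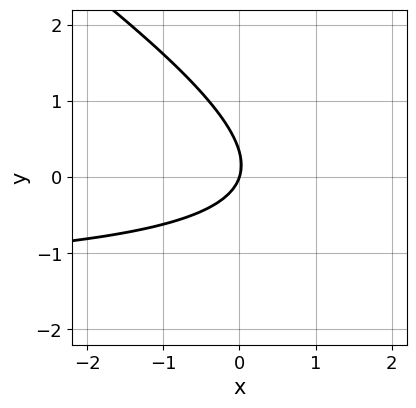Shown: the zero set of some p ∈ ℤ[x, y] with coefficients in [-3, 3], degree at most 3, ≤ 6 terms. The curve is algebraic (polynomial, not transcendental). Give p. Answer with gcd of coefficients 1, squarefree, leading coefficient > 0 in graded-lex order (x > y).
2*x*y + 3*y^2 + 3*x - y

Degree: the shape is more complex than any degree-1 curve, so deg p = 2.
From the visible intercepts: it meets the x-axis at x = 0 (among the integer gridlines); one y-axis crossing is at y = 0.
Fitting integer coefficients to these (and the overall shape) gives p.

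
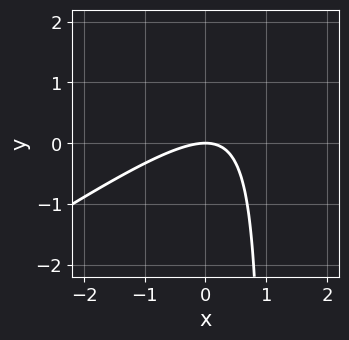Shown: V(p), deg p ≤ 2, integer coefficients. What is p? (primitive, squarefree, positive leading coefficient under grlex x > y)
2*x^2 - 3*x*y + 3*y

(a) Degree: no degree-1 curve has this shape, so deg p = 2.
(b) From the axis intercepts and sections: it crosses the x-axis at the gridline x = 0; it crosses the y-axis at the gridline y = 0.
(c) The integer polynomial consistent with all of this is the stated p.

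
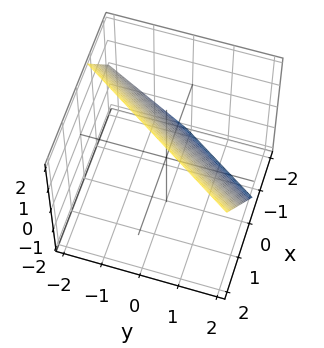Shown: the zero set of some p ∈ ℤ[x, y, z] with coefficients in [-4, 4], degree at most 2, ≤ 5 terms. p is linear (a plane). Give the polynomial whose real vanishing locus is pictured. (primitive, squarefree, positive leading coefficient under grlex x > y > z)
deg p = 1. The surface is flat (a plane).
From the axis intercepts and sections: one y-axis crossing is at y = 1; it meets the z-axis at z = 1 (among the integer gridlines).
Putting this together gives p.

3*x - 2*y - 2*z + 2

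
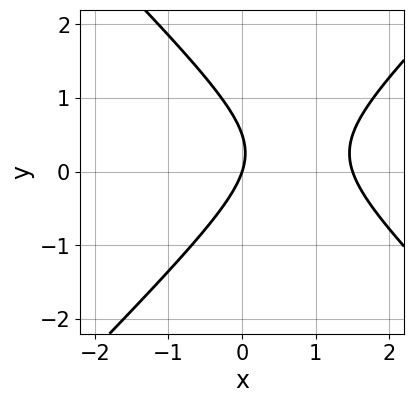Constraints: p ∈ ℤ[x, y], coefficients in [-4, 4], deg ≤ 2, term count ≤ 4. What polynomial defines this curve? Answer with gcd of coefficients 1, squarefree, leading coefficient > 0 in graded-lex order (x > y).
(a) Degree: no degree-1 curve has this shape, so deg p = 2.
(b) Reading off the gridlines: it crosses the y-axis at the gridline y = 0; it meets the x-axis at x = 0 (among the integer gridlines).
(c) Matching integer coefficients to the picture gives p.

2*x^2 - 2*y^2 - 3*x + y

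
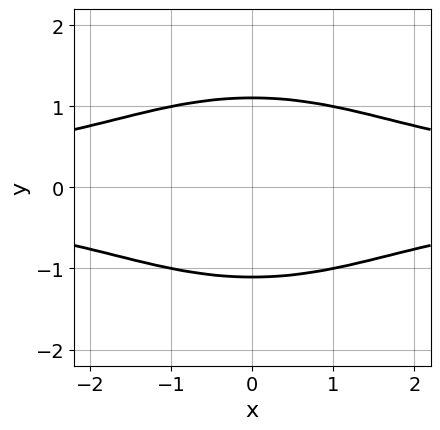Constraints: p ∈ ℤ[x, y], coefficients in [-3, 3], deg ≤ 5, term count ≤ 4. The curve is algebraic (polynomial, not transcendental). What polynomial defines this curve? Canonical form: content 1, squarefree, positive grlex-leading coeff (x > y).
deg p = 4. The shape is more complex than any degree-3 curve.
Symmetries: it's symmetric under y → −y, forcing even powers of y; mirror symmetry x ↦ −x ⇒ only even powers of x.
From the axis intercepts and sections: it misses every integer gridline on the x-axis.
Solving for integer coefficients yields p as stated.

x^2*y^2 + 2*y^4 - 3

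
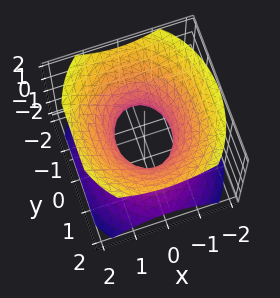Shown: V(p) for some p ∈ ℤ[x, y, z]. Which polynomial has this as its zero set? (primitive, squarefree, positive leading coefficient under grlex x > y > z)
3*x^2 + 2*y^2 - 3*z^2 - 2

First, deg p = 2. One connected sheet with a waist; a quadric.
Next, symmetries: the y ↦ −y reflection is a symmetry, so y appears only in even powers; the z ↦ −z reflection is a symmetry, so z appears only in even powers; mirror symmetry x ↦ −x ⇒ only even powers of x.
Then, from the axis intercepts and sections: no z-intercept at any integer in the box; the y-axis gridline crossings are at y ∈ {-1, 1}.
Finally, assembling these constraints gives the stated polynomial.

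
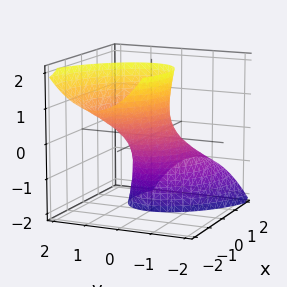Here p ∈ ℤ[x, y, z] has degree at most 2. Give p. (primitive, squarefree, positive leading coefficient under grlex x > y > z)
(a) Degree: the shape is more complex than any degree-1 surface, so deg p = 2.
(b) From the axis intercepts and sections: the surface avoids every integer z-axis point in the box.
(c) These observations pin down the coefficients.

2*x^2 + 2*x*y + 3*x*z + 3*y^2 - 1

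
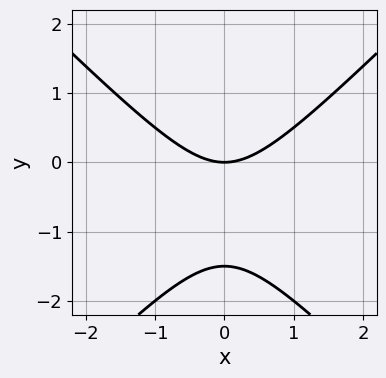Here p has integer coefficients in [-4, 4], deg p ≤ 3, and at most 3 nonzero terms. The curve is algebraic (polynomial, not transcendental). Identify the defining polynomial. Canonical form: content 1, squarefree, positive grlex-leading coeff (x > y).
First, deg p = 2. The shape is more complex than any degree-1 curve.
Then, symmetries: it's symmetric under x → −x, forcing even powers of x.
Next, from the visible intercepts: it meets the x-axis at x = 0 (among the integer gridlines); it crosses the y-axis at the gridline y = 0.
Finally, matching integer coefficients to the picture gives p.

2*x^2 - 2*y^2 - 3*y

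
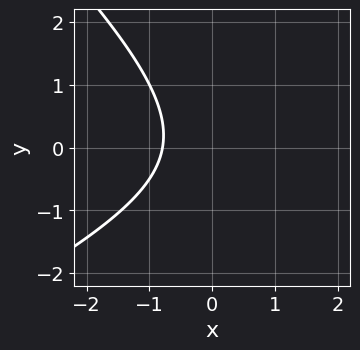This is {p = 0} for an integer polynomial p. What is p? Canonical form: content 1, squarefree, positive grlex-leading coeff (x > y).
x^2 - x*y - 2*y^2 - 3*x - 3

(a) deg p = 2.
(b) Reading off the gridlines: it misses every integer gridline on the y-axis.
(c) Matching integer coefficients to the picture gives p.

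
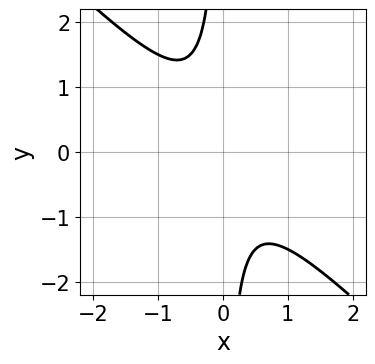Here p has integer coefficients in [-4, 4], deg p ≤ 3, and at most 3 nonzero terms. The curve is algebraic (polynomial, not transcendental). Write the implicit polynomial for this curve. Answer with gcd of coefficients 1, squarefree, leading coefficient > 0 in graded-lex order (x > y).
2*x^2 + 2*x*y + 1

1. Degree: the shape is more complex than any degree-1 curve, so deg p = 2.
2. Checking where it meets the axes: it misses every integer gridline on the y-axis; the curve avoids every integer x-axis point in the box.
3. The integer polynomial consistent with all of this is the stated p.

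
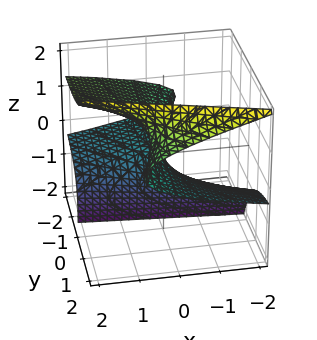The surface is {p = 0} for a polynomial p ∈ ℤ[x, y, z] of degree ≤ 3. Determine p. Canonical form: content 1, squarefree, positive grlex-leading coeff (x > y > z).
(a) The degree is 3 — the shape is more complex than any degree-2 surface.
(b) From the visible intercepts: the visible y-axis segment lies entirely on the surface; one z-axis crossing is at z = 0; one x-axis crossing is at x = 0.
(c) Matching integer coefficients to the picture gives p.

3*y*z^2 - z^3 - 3*y*z + 2*x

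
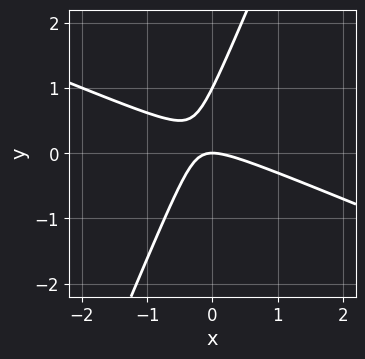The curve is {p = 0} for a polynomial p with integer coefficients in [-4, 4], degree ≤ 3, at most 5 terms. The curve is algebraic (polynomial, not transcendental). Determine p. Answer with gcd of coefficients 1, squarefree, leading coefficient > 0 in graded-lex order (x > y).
x^2 + 2*x*y - y^2 + y

(a) Degree: the shape is more complex than any degree-1 curve, so deg p = 2.
(b) Reading off the gridlines: among the integer gridlines, it crosses the y-axis at y ∈ {0, 1}; one x-axis crossing is at x = 0.
(c) Matching integer coefficients to the picture gives p.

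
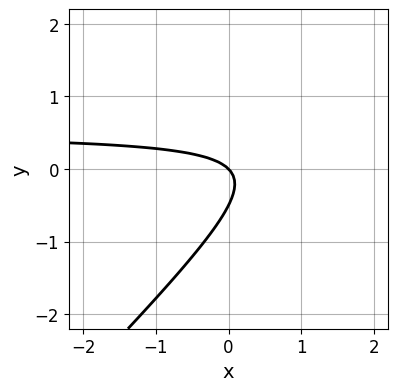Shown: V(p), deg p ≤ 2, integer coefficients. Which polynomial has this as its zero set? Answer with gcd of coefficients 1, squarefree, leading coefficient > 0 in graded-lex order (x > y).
(a) Degree: the shape is more complex than any degree-1 curve, so deg p = 2.
(b) Checking where it meets the axes: one y-axis crossing is at y = 0; it meets the x-axis at x = 0 (among the integer gridlines).
(c) Together with the visible shape, these determine p as stated.

2*x*y - 2*y^2 - x - y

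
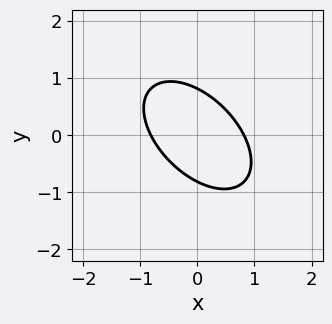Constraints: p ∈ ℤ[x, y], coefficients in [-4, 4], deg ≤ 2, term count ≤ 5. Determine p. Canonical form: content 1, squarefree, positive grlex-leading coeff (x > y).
3*x^2 + 3*x*y + 3*y^2 - 2

1. The degree is 2 — a generic line meets the curve in up to 2 points.
2. Solving for integer coefficients yields p as stated.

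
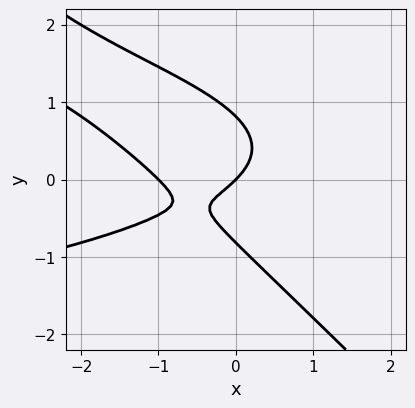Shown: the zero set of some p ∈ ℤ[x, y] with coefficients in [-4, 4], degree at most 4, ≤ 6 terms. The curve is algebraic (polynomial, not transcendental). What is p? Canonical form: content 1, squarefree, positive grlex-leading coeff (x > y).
3*x*y^2 + 3*y^3 + 2*x^2 + 2*x - 2*y

First, deg p = 3. The shape is more complex than any degree-2 curve.
Next, from the axis intercepts and sections: it crosses the y-axis at the gridline y = 0; the x-axis gridline crossings are at x ∈ {-1, 0}.
Finally, together with the visible shape, these determine p as stated.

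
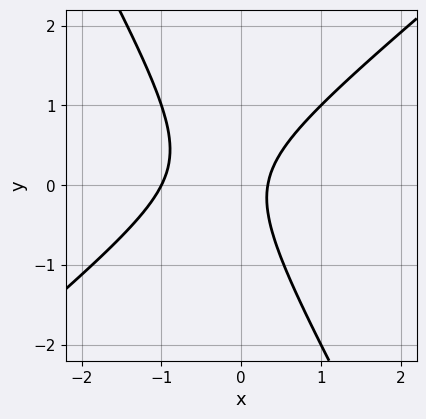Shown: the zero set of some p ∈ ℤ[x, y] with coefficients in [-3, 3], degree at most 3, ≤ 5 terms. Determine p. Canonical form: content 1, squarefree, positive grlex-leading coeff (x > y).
First, degree: no degree-1 curve has this shape, so deg p = 2.
Next, checking where it meets the axes: it meets the x-axis at x = -1 (among the integer gridlines); the curve avoids every integer y-axis point in the box.
Finally, matching integer coefficients to the picture gives p.

3*x^2 - 2*x*y - 2*y^2 + 2*x - 1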